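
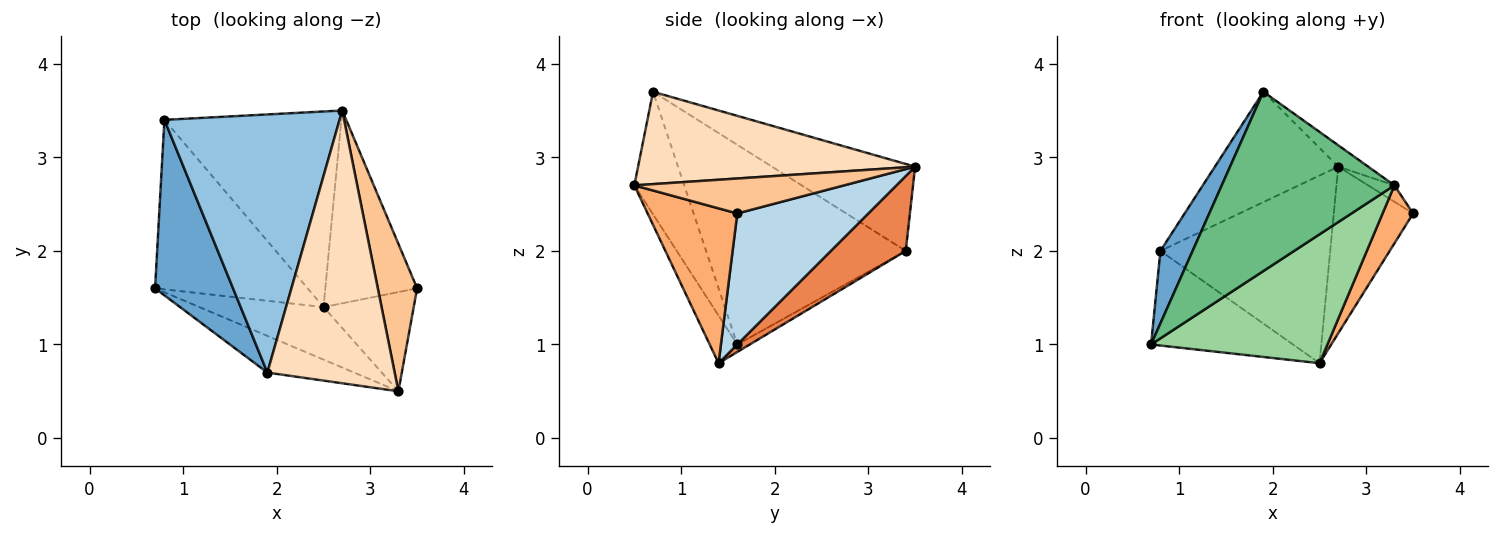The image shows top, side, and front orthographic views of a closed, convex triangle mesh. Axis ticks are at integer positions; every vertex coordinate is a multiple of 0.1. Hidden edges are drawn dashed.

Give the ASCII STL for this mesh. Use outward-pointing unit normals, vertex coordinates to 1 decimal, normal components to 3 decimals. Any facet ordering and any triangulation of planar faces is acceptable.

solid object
 facet normal -0.921 -0.149 0.360
  outer loop
   vertex 0.8 3.4 2.0
   vertex 0.7 1.6 1.0
   vertex 1.9 0.7 3.7
  endloop
 endfacet
 facet normal -0.415 0.358 0.837
  outer loop
   vertex 0.8 3.4 2.0
   vertex 1.9 0.7 3.7
   vertex 2.7 3.5 2.9
  endloop
 endfacet
 facet normal 0.734 0.444 -0.514
  outer loop
   vertex 2.5 1.4 0.8
   vertex 2.7 3.5 2.9
   vertex 3.5 1.6 2.4
  endloop
 endfacet
 facet normal -0.043 0.487 -0.872
  outer loop
   vertex 2.5 1.4 0.8
   vertex 0.7 1.6 1.0
   vertex 0.8 3.4 2.0
  endloop
 endfacet
 facet normal 0.292 0.662 -0.690
  outer loop
   vertex 2.5 1.4 0.8
   vertex 0.8 3.4 2.0
   vertex 2.7 3.5 2.9
  endloop
 endfacet
 facet normal 0.829 -0.282 -0.483
  outer loop
   vertex 3.3 0.5 2.7
   vertex 2.5 1.4 0.8
   vertex 3.5 1.6 2.4
  endloop
 endfacet
 facet normal 0.662 0.083 0.745
  outer loop
   vertex 3.3 0.5 2.7
   vertex 3.5 1.6 2.4
   vertex 2.7 3.5 2.9
  endloop
 endfacet
 facet normal 0.586 0.063 0.808
  outer loop
   vertex 3.3 0.5 2.7
   vertex 2.7 3.5 2.9
   vertex 1.9 0.7 3.7
  endloop
 endfacet
 facet normal -0.273 -0.943 -0.193
  outer loop
   vertex 3.3 0.5 2.7
   vertex 1.9 0.7 3.7
   vertex 0.7 1.6 1.0
  endloop
 endfacet
 facet normal -0.143 -0.916 -0.374
  outer loop
   vertex 3.3 0.5 2.7
   vertex 0.7 1.6 1.0
   vertex 2.5 1.4 0.8
  endloop
 endfacet
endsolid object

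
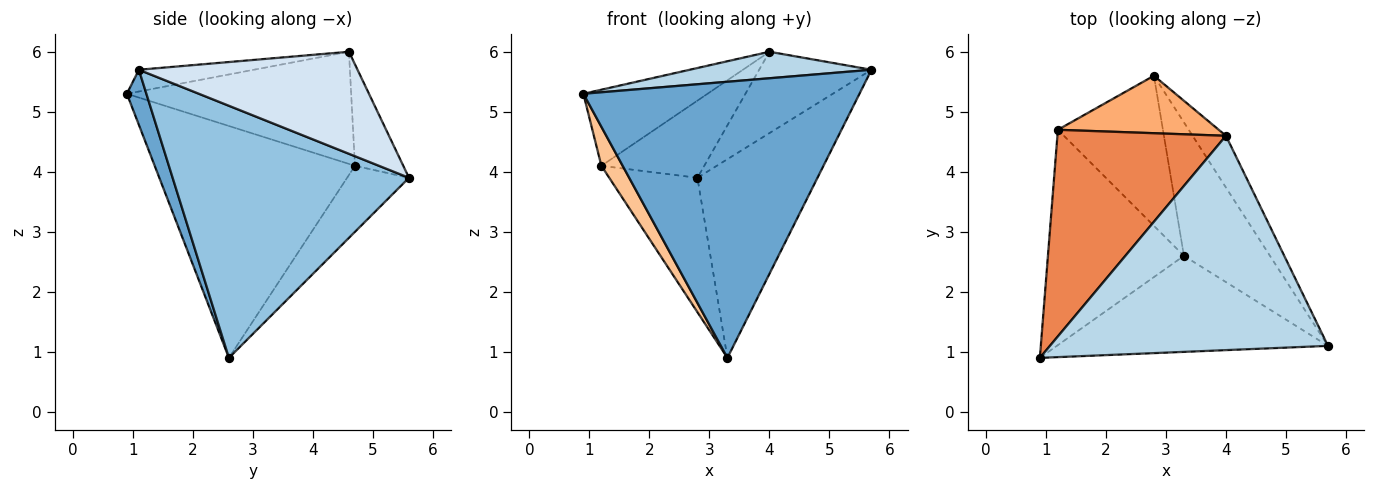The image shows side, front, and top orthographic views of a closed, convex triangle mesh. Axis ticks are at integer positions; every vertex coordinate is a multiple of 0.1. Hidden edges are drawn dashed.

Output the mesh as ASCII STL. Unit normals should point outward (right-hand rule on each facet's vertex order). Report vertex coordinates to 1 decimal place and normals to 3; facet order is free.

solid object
 facet normal 0.067 -0.942 -0.328
  outer loop
   vertex 3.3 2.6 0.9
   vertex 5.7 1.1 5.7
   vertex 0.9 0.9 5.3
  endloop
 endfacet
 facet normal 0.853 0.433 -0.291
  outer loop
   vertex 3.3 2.6 0.9
   vertex 2.8 5.6 3.9
   vertex 5.7 1.1 5.7
  endloop
 endfacet
 facet normal -0.077 -0.122 0.989
  outer loop
   vertex 4.0 4.6 6.0
   vertex 0.9 0.9 5.3
   vertex 5.7 1.1 5.7
  endloop
 endfacet
 facet normal 0.854 0.439 -0.279
  outer loop
   vertex 4.0 4.6 6.0
   vertex 5.7 1.1 5.7
   vertex 2.8 5.6 3.9
  endloop
 endfacet
 facet normal -0.530 0.293 0.796
  outer loop
   vertex 1.2 4.7 4.1
   vertex 0.9 0.9 5.3
   vertex 4.0 4.6 6.0
  endloop
 endfacet
 facet normal -0.352 0.751 0.559
  outer loop
   vertex 1.2 4.7 4.1
   vertex 4.0 4.6 6.0
   vertex 2.8 5.6 3.9
  endloop
 endfacet
 facet normal -0.859 -0.091 -0.504
  outer loop
   vertex 1.2 4.7 4.1
   vertex 3.3 2.6 0.9
   vertex 0.9 0.9 5.3
  endloop
 endfacet
 facet normal -0.424 0.604 -0.675
  outer loop
   vertex 1.2 4.7 4.1
   vertex 2.8 5.6 3.9
   vertex 3.3 2.6 0.9
  endloop
 endfacet
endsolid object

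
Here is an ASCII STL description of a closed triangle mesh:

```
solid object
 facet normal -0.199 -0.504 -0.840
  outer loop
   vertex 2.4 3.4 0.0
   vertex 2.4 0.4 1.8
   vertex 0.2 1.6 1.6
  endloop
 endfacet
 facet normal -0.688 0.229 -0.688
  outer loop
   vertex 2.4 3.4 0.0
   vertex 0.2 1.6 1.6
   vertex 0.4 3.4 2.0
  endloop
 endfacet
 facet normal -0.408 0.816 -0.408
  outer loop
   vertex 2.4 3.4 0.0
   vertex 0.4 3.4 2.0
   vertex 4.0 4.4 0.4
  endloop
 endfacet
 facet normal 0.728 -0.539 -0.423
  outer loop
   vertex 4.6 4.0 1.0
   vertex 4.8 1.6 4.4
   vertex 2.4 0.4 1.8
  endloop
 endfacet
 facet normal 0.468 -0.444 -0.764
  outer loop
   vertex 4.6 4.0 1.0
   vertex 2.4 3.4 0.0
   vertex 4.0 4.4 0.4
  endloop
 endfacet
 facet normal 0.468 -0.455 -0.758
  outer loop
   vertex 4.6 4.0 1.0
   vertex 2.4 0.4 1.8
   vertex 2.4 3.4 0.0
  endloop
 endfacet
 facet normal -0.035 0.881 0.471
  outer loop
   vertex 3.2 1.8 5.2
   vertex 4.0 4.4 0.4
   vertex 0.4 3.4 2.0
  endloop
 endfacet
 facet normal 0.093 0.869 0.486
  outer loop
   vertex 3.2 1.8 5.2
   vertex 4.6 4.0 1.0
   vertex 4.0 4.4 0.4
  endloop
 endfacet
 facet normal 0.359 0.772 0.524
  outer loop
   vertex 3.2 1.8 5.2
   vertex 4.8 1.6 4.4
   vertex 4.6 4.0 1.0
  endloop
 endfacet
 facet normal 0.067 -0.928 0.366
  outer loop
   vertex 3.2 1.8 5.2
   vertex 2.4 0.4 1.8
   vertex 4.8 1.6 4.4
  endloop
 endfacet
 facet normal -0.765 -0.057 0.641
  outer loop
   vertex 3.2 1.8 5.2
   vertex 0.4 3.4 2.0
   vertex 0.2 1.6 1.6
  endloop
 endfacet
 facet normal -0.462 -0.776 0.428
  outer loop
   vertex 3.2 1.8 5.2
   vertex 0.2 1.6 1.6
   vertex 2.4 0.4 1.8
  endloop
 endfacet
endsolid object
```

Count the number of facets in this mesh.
12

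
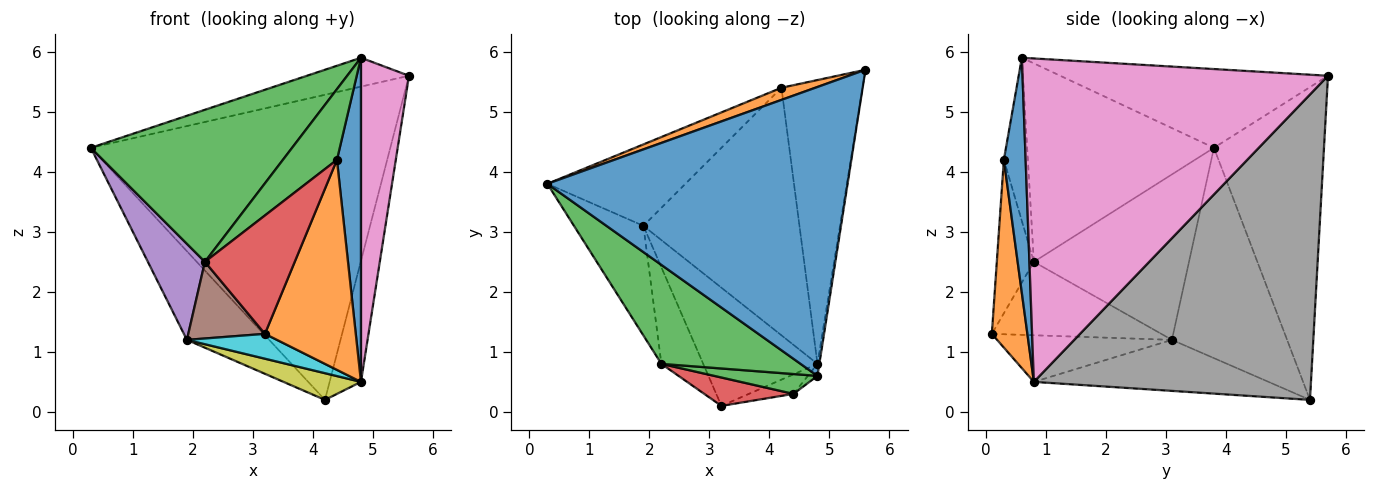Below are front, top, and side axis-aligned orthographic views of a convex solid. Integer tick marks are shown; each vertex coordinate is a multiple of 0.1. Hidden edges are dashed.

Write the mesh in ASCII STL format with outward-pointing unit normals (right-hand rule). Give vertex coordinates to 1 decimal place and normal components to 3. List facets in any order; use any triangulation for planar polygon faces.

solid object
 facet normal -0.252 0.096 0.963
  outer loop
   vertex 4.8 0.6 5.9
   vertex 5.6 5.7 5.6
   vertex 0.3 3.8 4.4
  endloop
 endfacet
 facet normal -0.345 0.938 0.037
  outer loop
   vertex 4.2 5.4 0.2
   vertex 0.3 3.8 4.4
   vertex 5.6 5.7 5.6
  endloop
 endfacet
 facet normal -0.614 -0.662 0.431
  outer loop
   vertex 2.2 0.8 2.5
   vertex 4.8 0.6 5.9
   vertex 0.3 3.8 4.4
  endloop
 endfacet
 facet normal -0.718 0.513 -0.471
  outer loop
   vertex 1.9 3.1 1.2
   vertex 0.3 3.8 4.4
   vertex 4.2 5.4 0.2
  endloop
 endfacet
 facet normal -0.873 -0.321 -0.366
  outer loop
   vertex 1.9 3.1 1.2
   vertex 2.2 0.8 2.5
   vertex 0.3 3.8 4.4
  endloop
 endfacet
 facet normal -0.809 -0.366 -0.461
  outer loop
   vertex 1.9 3.1 1.2
   vertex 3.2 0.1 1.3
   vertex 2.2 0.8 2.5
  endloop
 endfacet
 facet normal 0.988 -0.155 -0.006
  outer loop
   vertex 4.8 0.8 0.5
   vertex 5.6 5.7 5.6
   vertex 4.8 0.6 5.9
  endloop
 endfacet
 facet normal 0.961 0.109 -0.255
  outer loop
   vertex 4.8 0.8 0.5
   vertex 4.2 5.4 0.2
   vertex 5.6 5.7 5.6
  endloop
 endfacet
 facet normal -0.309 -0.102 -0.946
  outer loop
   vertex 4.8 0.8 0.5
   vertex 1.9 3.1 1.2
   vertex 4.2 5.4 0.2
  endloop
 endfacet
 facet normal -0.371 -0.191 -0.909
  outer loop
   vertex 4.8 0.8 0.5
   vertex 3.2 0.1 1.3
   vertex 1.9 3.1 1.2
  endloop
 endfacet
 facet normal 0.672 -0.740 -0.027
  outer loop
   vertex 4.4 0.3 4.2
   vertex 4.8 0.8 0.5
   vertex 4.8 0.6 5.9
  endloop
 endfacet
 facet normal 0.363 -0.928 -0.086
  outer loop
   vertex 4.4 0.3 4.2
   vertex 3.2 0.1 1.3
   vertex 4.8 0.8 0.5
  endloop
 endfacet
 facet normal -0.393 -0.885 0.249
  outer loop
   vertex 4.4 0.3 4.2
   vertex 4.8 0.6 5.9
   vertex 2.2 0.8 2.5
  endloop
 endfacet
 facet normal -0.372 -0.903 0.216
  outer loop
   vertex 4.4 0.3 4.2
   vertex 2.2 0.8 2.5
   vertex 3.2 0.1 1.3
  endloop
 endfacet
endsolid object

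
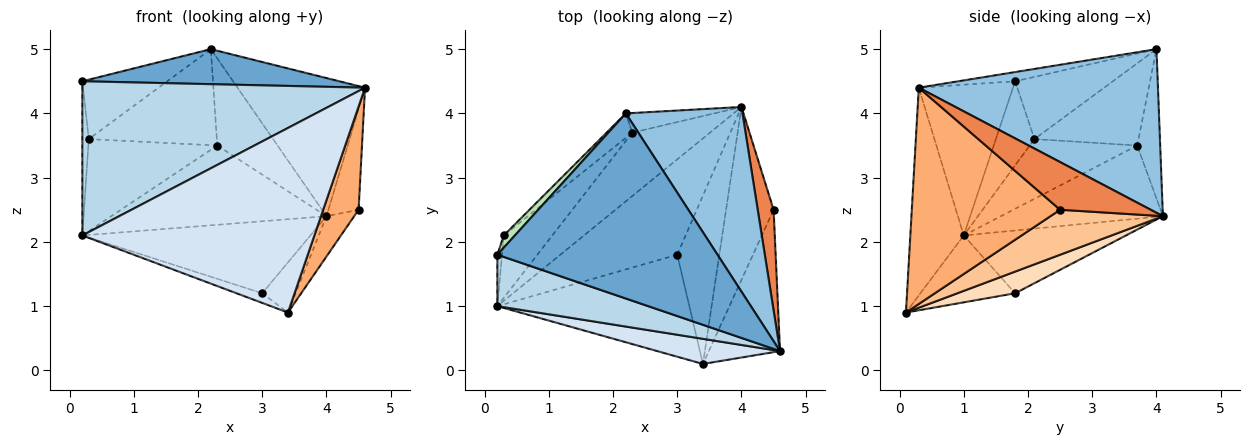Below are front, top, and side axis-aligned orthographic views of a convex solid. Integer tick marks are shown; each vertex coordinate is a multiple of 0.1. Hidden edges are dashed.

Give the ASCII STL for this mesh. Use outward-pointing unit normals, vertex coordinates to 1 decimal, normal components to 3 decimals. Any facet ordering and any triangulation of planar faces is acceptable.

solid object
 facet normal -0.041 -0.186 0.982
  outer loop
   vertex 2.2 4.0 5.0
   vertex 0.2 1.8 4.5
   vertex 4.6 0.3 4.4
  endloop
 endfacet
 facet normal 0.747 0.398 0.532
  outer loop
   vertex 2.2 4.0 5.0
   vertex 4.6 0.3 4.4
   vertex 4.0 4.1 2.4
  endloop
 endfacet
 facet normal -0.302 -0.905 0.302
  outer loop
   vertex 0.2 1.0 2.1
   vertex 4.6 0.3 4.4
   vertex 0.2 1.8 4.5
  endloop
 endfacet
 facet normal -0.222 -0.966 0.131
  outer loop
   vertex 0.2 1.0 2.1
   vertex 3.4 0.1 0.9
   vertex 4.6 0.3 4.4
  endloop
 endfacet
 facet normal 0.905 0.302 0.302
  outer loop
   vertex 4.5 2.5 2.5
   vertex 4.0 4.1 2.4
   vertex 4.6 0.3 4.4
  endloop
 endfacet
 facet normal 0.926 -0.221 -0.305
  outer loop
   vertex 4.5 2.5 2.5
   vertex 4.6 0.3 4.4
   vertex 3.4 0.1 0.9
  endloop
 endfacet
 facet normal 0.678 0.167 -0.716
  outer loop
   vertex 4.5 2.5 2.5
   vertex 3.4 0.1 0.9
   vertex 4.0 4.1 2.4
  endloop
 endfacet
 facet normal 0.443 0.256 -0.859
  outer loop
   vertex 3.0 1.8 1.2
   vertex 4.0 4.1 2.4
   vertex 3.4 0.1 0.9
  endloop
 endfacet
 facet normal -0.394 0.554 -0.733
  outer loop
   vertex 3.0 1.8 1.2
   vertex 0.2 1.0 2.1
   vertex 4.0 4.1 2.4
  endloop
 endfacet
 facet normal -0.328 0.089 -0.941
  outer loop
   vertex 3.0 1.8 1.2
   vertex 3.4 0.1 0.9
   vertex 0.2 1.0 2.1
  endloop
 endfacet
 facet normal -0.748 0.650 0.133
  outer loop
   vertex 0.3 2.1 3.6
   vertex 0.2 1.8 4.5
   vertex 2.2 4.0 5.0
  endloop
 endfacet
 facet normal -0.985 0.164 -0.055
  outer loop
   vertex 0.3 2.1 3.6
   vertex 0.2 1.0 2.1
   vertex 0.2 1.8 4.5
  endloop
 endfacet
 facet normal -0.507 0.673 -0.538
  outer loop
   vertex 2.3 3.7 3.5
   vertex 4.0 4.1 2.4
   vertex 0.2 1.0 2.1
  endloop
 endfacet
 facet normal -0.568 0.681 -0.462
  outer loop
   vertex 2.3 3.7 3.5
   vertex 0.2 1.0 2.1
   vertex 0.3 2.1 3.6
  endloop
 endfacet
 facet normal -0.349 0.914 -0.206
  outer loop
   vertex 2.3 3.7 3.5
   vertex 2.2 4.0 5.0
   vertex 4.0 4.1 2.4
  endloop
 endfacet
 facet normal -0.619 0.761 -0.194
  outer loop
   vertex 2.3 3.7 3.5
   vertex 0.3 2.1 3.6
   vertex 2.2 4.0 5.0
  endloop
 endfacet
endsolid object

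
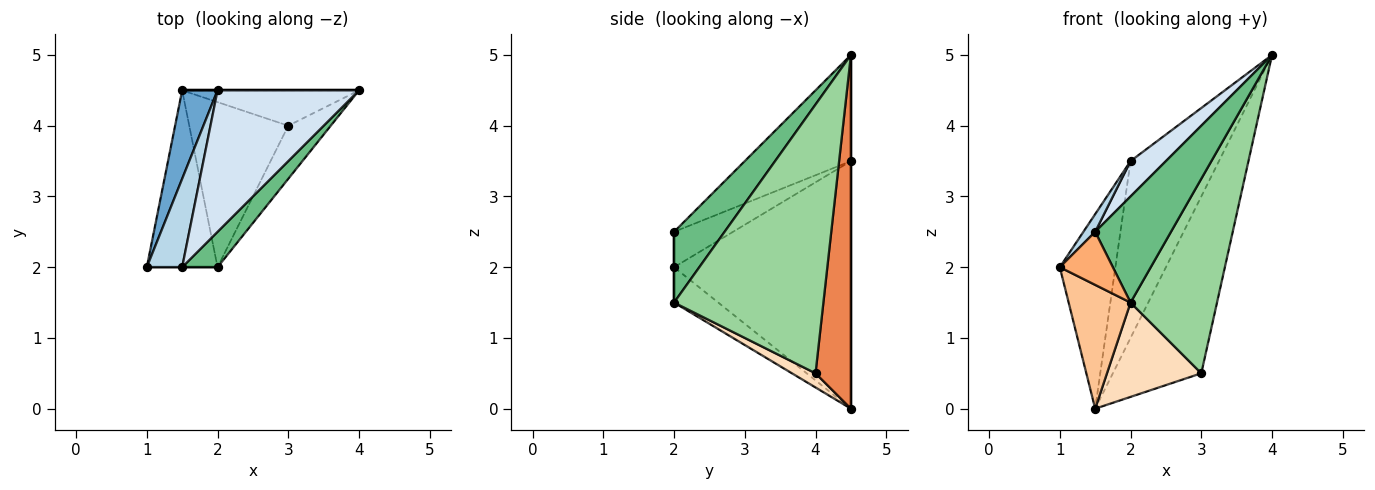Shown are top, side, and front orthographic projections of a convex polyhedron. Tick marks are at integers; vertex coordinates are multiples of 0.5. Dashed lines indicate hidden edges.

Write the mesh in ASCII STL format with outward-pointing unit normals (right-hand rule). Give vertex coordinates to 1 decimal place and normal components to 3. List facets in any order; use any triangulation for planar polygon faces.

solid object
 facet normal -0.945 0.297 0.135
  outer loop
   vertex 2.0 4.5 3.5
   vertex 1.5 4.5 0.0
   vertex 1.0 2.0 2.0
  endloop
 endfacet
 facet normal 0.000 1.000 0.000
  outer loop
   vertex 2.0 4.5 3.5
   vertex 4.0 4.5 5.0
   vertex 1.5 4.5 0.0
  endloop
 endfacet
 facet normal -0.700 -0.140 0.700
  outer loop
   vertex 2.0 4.5 3.5
   vertex 1.0 2.0 2.0
   vertex 1.5 2.0 2.5
  endloop
 endfacet
 facet normal -0.588 -0.196 0.784
  outer loop
   vertex 2.0 4.5 3.5
   vertex 1.5 2.0 2.5
   vertex 4.0 4.5 5.0
  endloop
 endfacet
 facet normal 0.365 0.913 -0.183
  outer loop
   vertex 3.0 4.0 0.5
   vertex 1.5 4.5 0.0
   vertex 4.0 4.5 5.0
  endloop
 endfacet
 facet normal 0.000 -1.000 0.000
  outer loop
   vertex 2.0 2.0 1.5
   vertex 1.5 2.0 2.5
   vertex 1.0 2.0 2.0
  endloop
 endfacet
 facet normal -0.379 -0.531 -0.758
  outer loop
   vertex 2.0 2.0 1.5
   vertex 1.0 2.0 2.0
   vertex 1.5 4.5 0.0
  endloop
 endfacet
 facet normal 0.123 -0.492 -0.862
  outer loop
   vertex 2.0 2.0 1.5
   vertex 1.5 4.5 0.0
   vertex 3.0 4.0 0.5
  endloop
 endfacet
 facet normal 0.535 -0.802 0.267
  outer loop
   vertex 2.0 2.0 1.5
   vertex 4.0 4.5 5.0
   vertex 1.5 2.0 2.5
  endloop
 endfacet
 facet normal 0.857 -0.496 -0.135
  outer loop
   vertex 2.0 2.0 1.5
   vertex 3.0 4.0 0.5
   vertex 4.0 4.5 5.0
  endloop
 endfacet
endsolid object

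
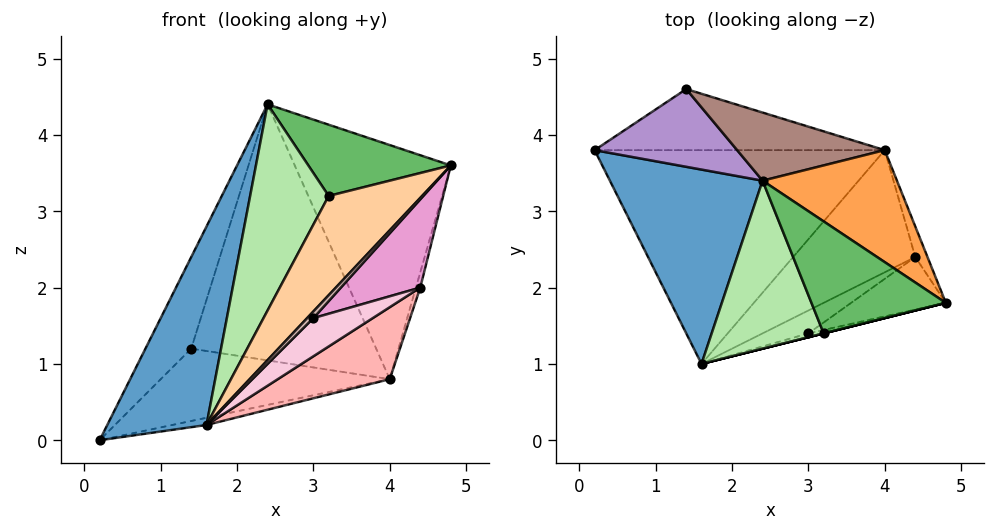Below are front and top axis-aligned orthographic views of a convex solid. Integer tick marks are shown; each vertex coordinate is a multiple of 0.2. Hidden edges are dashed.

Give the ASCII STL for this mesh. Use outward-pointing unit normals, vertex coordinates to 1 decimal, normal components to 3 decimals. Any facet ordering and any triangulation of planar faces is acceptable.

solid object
 facet normal -0.837 -0.391 0.383
  outer loop
   vertex 2.4 3.4 4.4
   vertex 0.2 3.8 0.0
   vertex 1.6 1.0 0.2
  endloop
 endfacet
 facet normal 0.206 0.033 -0.978
  outer loop
   vertex 4.0 3.8 0.8
   vertex 1.6 1.0 0.2
   vertex 0.2 3.8 0.0
  endloop
 endfacet
 facet normal 0.598 0.723 0.346
  outer loop
   vertex 4.0 3.8 0.8
   vertex 2.4 3.4 4.4
   vertex 4.8 1.8 3.6
  endloop
 endfacet
 facet normal 0.243 -0.970 0.000
  outer loop
   vertex 3.2 1.4 3.2
   vertex 1.6 1.0 0.2
   vertex 4.8 1.8 3.6
  endloop
 endfacet
 facet normal -0.076 -0.535 0.841
  outer loop
   vertex 3.2 1.4 3.2
   vertex 4.8 1.8 3.6
   vertex 2.4 3.4 4.4
  endloop
 endfacet
 facet normal -0.704 -0.551 0.449
  outer loop
   vertex 3.2 1.4 3.2
   vertex 2.4 3.4 4.4
   vertex 1.6 1.0 0.2
  endloop
 endfacet
 facet normal 0.973 0.102 -0.205
  outer loop
   vertex 4.4 2.4 2.0
   vertex 4.0 3.8 0.8
   vertex 4.8 1.8 3.6
  endloop
 endfacet
 facet normal 0.628 -0.395 -0.670
  outer loop
   vertex 4.4 2.4 2.0
   vertex 1.6 1.0 0.2
   vertex 4.0 3.8 0.8
  endloop
 endfacet
 facet normal -0.756 0.499 0.423
  outer loop
   vertex 1.4 4.6 1.2
   vertex 0.2 3.8 0.0
   vertex 2.4 3.4 4.4
  endloop
 endfacet
 facet normal 0.135 0.757 -0.639
  outer loop
   vertex 1.4 4.6 1.2
   vertex 4.0 3.8 0.8
   vertex 0.2 3.8 0.0
  endloop
 endfacet
 facet normal 0.319 0.916 0.244
  outer loop
   vertex 1.4 4.6 1.2
   vertex 2.4 3.4 4.4
   vertex 4.0 3.8 0.8
  endloop
 endfacet
 facet normal 0.597 -0.697 -0.398
  outer loop
   vertex 3.0 1.4 1.6
   vertex 4.8 1.8 3.6
   vertex 1.6 1.0 0.2
  endloop
 endfacet
 facet normal 0.605 -0.684 -0.408
  outer loop
   vertex 3.0 1.4 1.6
   vertex 4.4 2.4 2.0
   vertex 4.8 1.8 3.6
  endloop
 endfacet
 facet normal 0.605 -0.683 -0.410
  outer loop
   vertex 3.0 1.4 1.6
   vertex 1.6 1.0 0.2
   vertex 4.4 2.4 2.0
  endloop
 endfacet
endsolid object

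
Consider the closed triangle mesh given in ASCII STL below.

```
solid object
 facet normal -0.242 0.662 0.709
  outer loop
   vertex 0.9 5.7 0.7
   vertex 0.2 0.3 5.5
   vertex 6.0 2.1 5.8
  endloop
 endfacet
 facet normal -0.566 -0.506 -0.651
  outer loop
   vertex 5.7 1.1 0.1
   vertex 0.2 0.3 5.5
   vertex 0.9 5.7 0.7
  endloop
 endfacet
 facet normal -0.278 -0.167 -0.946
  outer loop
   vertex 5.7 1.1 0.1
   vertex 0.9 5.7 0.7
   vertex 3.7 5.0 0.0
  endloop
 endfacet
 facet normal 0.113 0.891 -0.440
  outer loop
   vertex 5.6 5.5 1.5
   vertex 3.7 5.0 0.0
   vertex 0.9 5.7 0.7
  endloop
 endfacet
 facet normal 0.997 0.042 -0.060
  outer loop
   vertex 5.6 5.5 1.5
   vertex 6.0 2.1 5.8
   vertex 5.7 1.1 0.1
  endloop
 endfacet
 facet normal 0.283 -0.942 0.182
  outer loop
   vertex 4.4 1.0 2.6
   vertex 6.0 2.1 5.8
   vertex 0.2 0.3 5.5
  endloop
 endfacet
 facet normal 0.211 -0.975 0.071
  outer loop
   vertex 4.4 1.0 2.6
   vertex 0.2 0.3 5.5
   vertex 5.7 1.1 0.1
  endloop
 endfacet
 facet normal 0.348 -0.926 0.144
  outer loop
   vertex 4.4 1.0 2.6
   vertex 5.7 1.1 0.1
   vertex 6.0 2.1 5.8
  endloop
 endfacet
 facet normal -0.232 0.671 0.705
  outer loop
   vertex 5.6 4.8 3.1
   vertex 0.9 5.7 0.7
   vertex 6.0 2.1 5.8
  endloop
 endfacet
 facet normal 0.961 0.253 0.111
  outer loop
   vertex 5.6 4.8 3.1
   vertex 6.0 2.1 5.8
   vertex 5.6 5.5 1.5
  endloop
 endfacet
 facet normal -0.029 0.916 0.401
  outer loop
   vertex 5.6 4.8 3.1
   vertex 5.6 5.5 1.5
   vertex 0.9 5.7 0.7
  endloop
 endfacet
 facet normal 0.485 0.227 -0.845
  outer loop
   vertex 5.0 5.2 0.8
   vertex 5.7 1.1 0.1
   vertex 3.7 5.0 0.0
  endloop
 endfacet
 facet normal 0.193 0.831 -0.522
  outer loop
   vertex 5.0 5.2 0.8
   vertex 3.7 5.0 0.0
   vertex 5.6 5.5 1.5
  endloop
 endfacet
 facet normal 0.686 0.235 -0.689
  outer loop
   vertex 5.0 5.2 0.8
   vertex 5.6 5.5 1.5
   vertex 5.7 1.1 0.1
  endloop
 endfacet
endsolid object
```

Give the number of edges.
21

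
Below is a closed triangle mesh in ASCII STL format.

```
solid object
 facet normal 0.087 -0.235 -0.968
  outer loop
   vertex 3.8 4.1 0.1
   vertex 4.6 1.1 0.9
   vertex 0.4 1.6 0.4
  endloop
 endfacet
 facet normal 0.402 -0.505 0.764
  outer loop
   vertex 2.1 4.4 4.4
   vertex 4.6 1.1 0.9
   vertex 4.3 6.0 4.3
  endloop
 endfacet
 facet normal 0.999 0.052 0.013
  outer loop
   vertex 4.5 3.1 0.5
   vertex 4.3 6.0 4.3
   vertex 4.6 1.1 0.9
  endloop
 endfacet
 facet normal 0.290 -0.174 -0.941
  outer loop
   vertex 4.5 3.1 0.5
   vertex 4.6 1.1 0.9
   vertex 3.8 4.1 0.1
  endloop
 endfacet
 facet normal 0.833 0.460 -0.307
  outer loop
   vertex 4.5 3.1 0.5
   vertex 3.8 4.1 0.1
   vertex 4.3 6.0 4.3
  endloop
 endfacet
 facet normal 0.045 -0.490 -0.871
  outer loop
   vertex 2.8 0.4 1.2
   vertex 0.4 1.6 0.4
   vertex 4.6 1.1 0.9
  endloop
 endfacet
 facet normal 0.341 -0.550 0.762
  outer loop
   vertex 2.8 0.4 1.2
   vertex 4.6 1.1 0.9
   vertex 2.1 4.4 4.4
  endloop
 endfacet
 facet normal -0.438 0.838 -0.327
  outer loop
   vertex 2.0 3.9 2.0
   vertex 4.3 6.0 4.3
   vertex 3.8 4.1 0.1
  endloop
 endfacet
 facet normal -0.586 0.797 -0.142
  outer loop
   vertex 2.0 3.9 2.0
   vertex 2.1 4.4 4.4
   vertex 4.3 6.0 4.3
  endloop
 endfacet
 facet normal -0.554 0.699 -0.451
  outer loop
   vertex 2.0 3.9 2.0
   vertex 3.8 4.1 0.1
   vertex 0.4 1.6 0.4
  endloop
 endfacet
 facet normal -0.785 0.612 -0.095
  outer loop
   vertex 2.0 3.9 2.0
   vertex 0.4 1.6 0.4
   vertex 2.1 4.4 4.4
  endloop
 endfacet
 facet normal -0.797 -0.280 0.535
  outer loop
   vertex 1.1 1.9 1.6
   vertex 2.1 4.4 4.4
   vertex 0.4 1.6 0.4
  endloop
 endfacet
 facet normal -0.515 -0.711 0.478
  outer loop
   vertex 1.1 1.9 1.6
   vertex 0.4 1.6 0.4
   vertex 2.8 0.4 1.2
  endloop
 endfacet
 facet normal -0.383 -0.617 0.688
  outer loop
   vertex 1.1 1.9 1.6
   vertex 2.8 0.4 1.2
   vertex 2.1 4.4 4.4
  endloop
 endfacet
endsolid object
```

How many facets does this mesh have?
14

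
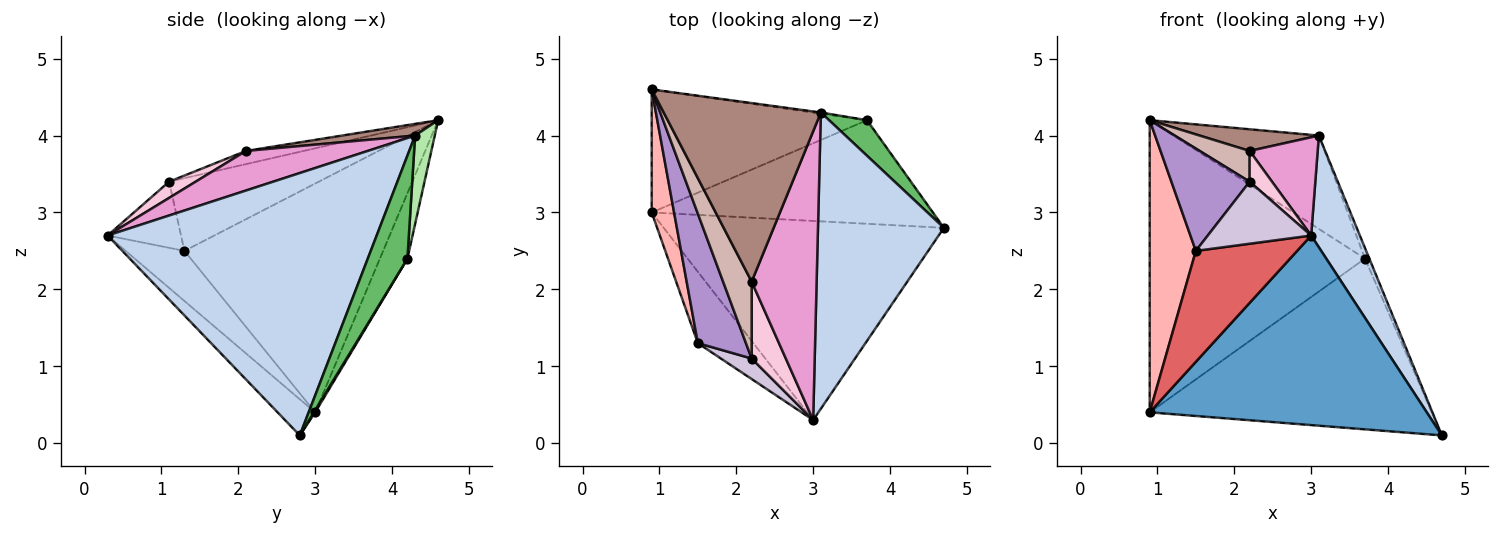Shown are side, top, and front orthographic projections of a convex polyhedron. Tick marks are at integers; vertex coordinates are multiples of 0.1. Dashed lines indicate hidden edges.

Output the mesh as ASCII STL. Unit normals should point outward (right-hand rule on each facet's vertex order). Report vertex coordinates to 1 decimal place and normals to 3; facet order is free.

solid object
 facet normal -0.093 -0.687 -0.721
  outer loop
   vertex 3.0 0.3 2.7
   vertex 0.9 3.0 0.4
   vertex 4.7 2.8 0.1
  endloop
 endfacet
 facet normal 0.890 -0.161 0.427
  outer loop
   vertex 3.1 4.3 4.0
   vertex 3.0 0.3 2.7
   vertex 4.7 2.8 0.1
  endloop
 endfacet
 facet normal 0.004 0.855 -0.519
  outer loop
   vertex 3.7 4.2 2.4
   vertex 4.7 2.8 0.1
   vertex 0.9 3.0 0.4
  endloop
 endfacet
 facet normal -0.117 0.915 -0.385
  outer loop
   vertex 3.7 4.2 2.4
   vertex 0.9 3.0 0.4
   vertex 0.9 4.6 4.2
  endloop
 endfacet
 facet normal 0.934 0.102 0.344
  outer loop
   vertex 3.7 4.2 2.4
   vertex 3.1 4.3 4.0
   vertex 4.7 2.8 0.1
  endloop
 endfacet
 facet normal 0.134 0.991 -0.012
  outer loop
   vertex 3.7 4.2 2.4
   vertex 0.9 4.6 4.2
   vertex 3.1 4.3 4.0
  endloop
 endfacet
 facet normal -0.439 -0.756 -0.486
  outer loop
   vertex 1.5 1.3 2.5
   vertex 0.9 3.0 0.4
   vertex 3.0 0.3 2.7
  endloop
 endfacet
 facet normal -0.970 -0.225 0.095
  outer loop
   vertex 1.5 1.3 2.5
   vertex 0.9 4.6 4.2
   vertex 0.9 3.0 0.4
  endloop
 endfacet
 facet normal -0.765 -0.400 0.506
  outer loop
   vertex 2.2 1.1 3.4
   vertex 0.9 4.6 4.2
   vertex 1.5 1.3 2.5
  endloop
 endfacet
 facet normal -0.559 -0.787 0.260
  outer loop
   vertex 2.2 1.1 3.4
   vertex 1.5 1.3 2.5
   vertex 3.0 0.3 2.7
  endloop
 endfacet
 facet normal 0.074 -0.120 0.990
  outer loop
   vertex 2.2 2.1 3.8
   vertex 3.1 4.3 4.0
   vertex 0.9 4.6 4.2
  endloop
 endfacet
 facet normal -0.394 -0.341 0.853
  outer loop
   vertex 2.2 2.1 3.8
   vertex 0.9 4.6 4.2
   vertex 2.2 1.1 3.4
  endloop
 endfacet
 facet normal 0.500 -0.279 0.820
  outer loop
   vertex 2.2 2.1 3.8
   vertex 3.0 0.3 2.7
   vertex 3.1 4.3 4.0
  endloop
 endfacet
 facet normal 0.404 -0.340 0.850
  outer loop
   vertex 2.2 2.1 3.8
   vertex 2.2 1.1 3.4
   vertex 3.0 0.3 2.7
  endloop
 endfacet
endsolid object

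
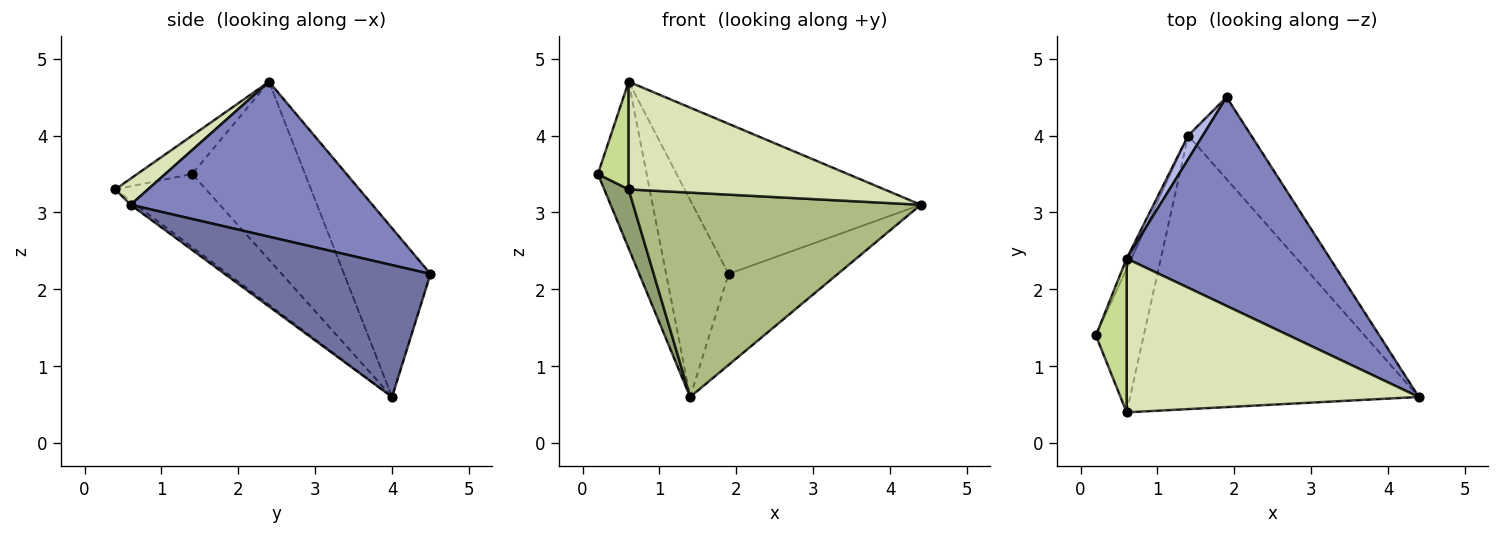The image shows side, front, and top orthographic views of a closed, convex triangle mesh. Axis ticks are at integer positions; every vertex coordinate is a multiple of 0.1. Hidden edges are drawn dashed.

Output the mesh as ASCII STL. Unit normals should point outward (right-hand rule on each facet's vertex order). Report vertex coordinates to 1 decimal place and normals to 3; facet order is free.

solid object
 facet normal 0.814 0.432 -0.389
  outer loop
   vertex 1.4 4.0 0.6
   vertex 1.9 4.5 2.2
   vertex 4.4 0.6 3.1
  endloop
 endfacet
 facet normal 0.526 0.497 0.691
  outer loop
   vertex 0.6 2.4 4.7
   vertex 4.4 0.6 3.1
   vertex 1.9 4.5 2.2
  endloop
 endfacet
 facet normal -0.918 0.396 -0.024
  outer loop
   vertex 0.6 2.4 4.7
   vertex 1.4 4.0 0.6
   vertex 0.2 1.4 3.5
  endloop
 endfacet
 facet normal -0.809 0.584 0.070
  outer loop
   vertex 0.6 2.4 4.7
   vertex 1.9 4.5 2.2
   vertex 1.4 4.0 0.6
  endloop
 endfacet
 facet normal -0.816 -0.220 -0.535
  outer loop
   vertex 0.6 0.4 3.3
   vertex 0.2 1.4 3.5
   vertex 1.4 4.0 0.6
  endloop
 endfacet
 facet normal -0.011 -0.598 -0.801
  outer loop
   vertex 0.6 0.4 3.3
   vertex 1.4 4.0 0.6
   vertex 4.4 0.6 3.1
  endloop
 endfacet
 facet normal -0.715 -0.401 0.572
  outer loop
   vertex 0.6 0.4 3.3
   vertex 0.6 2.4 4.7
   vertex 0.2 1.4 3.5
  endloop
 endfacet
 facet normal 0.073 -0.572 0.817
  outer loop
   vertex 0.6 0.4 3.3
   vertex 4.4 0.6 3.1
   vertex 0.6 2.4 4.7
  endloop
 endfacet
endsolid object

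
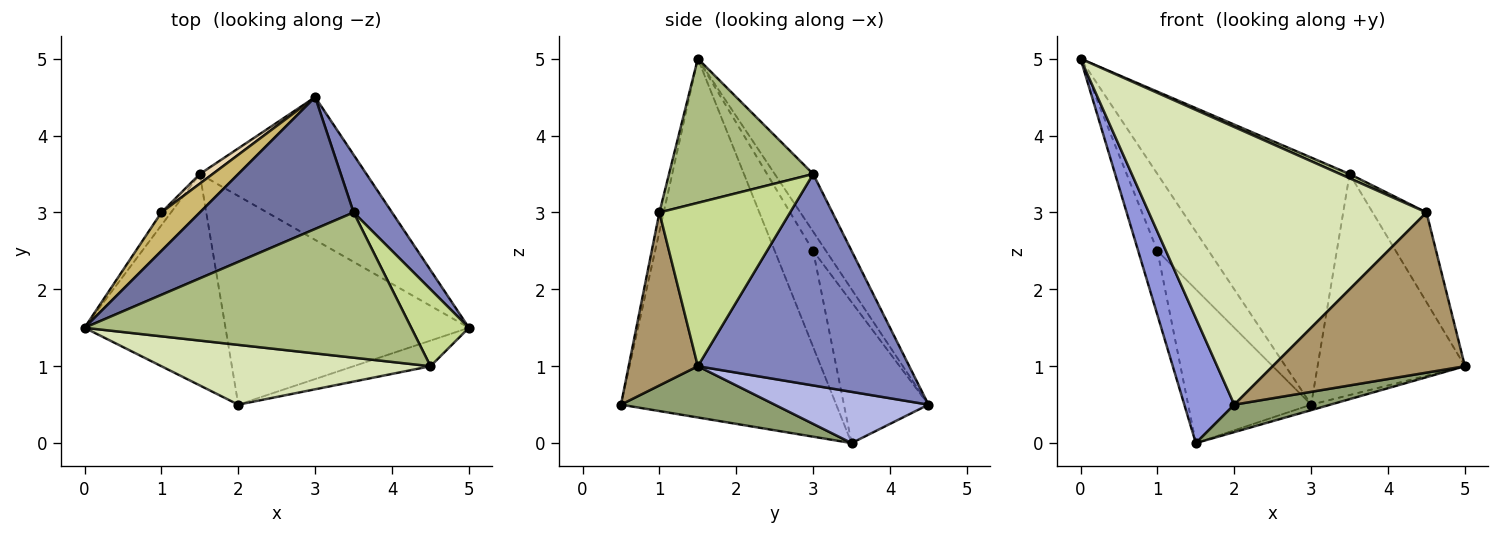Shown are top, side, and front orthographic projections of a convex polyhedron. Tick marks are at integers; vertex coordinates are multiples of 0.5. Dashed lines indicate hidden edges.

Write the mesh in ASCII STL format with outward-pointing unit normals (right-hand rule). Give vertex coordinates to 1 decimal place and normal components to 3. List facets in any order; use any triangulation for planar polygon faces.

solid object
 facet normal -0.174 0.869 0.463
  outer loop
   vertex 3.5 3.0 3.5
   vertex 3.0 4.5 0.5
   vertex 0.0 1.5 5.0
  endloop
 endfacet
 facet normal 0.811 0.566 0.148
  outer loop
   vertex 3.5 3.0 3.5
   vertex 5.0 1.5 1.0
   vertex 3.0 4.5 0.5
  endloop
 endfacet
 facet normal -0.910 -0.211 -0.357
  outer loop
   vertex 1.5 3.5 0.0
   vertex 2.0 0.5 0.5
   vertex 0.0 1.5 5.0
  endloop
 endfacet
 facet normal 0.294 0.037 -0.955
  outer loop
   vertex 1.5 3.5 0.0
   vertex 3.0 4.5 0.5
   vertex 5.0 1.5 1.0
  endloop
 endfacet
 facet normal 0.204 -0.128 -0.971
  outer loop
   vertex 1.5 3.5 0.0
   vertex 5.0 1.5 1.0
   vertex 2.0 0.5 0.5
  endloop
 endfacet
 facet normal 0.403 -0.027 0.915
  outer loop
   vertex 4.5 1.0 3.0
   vertex 3.5 3.0 3.5
   vertex 0.0 1.5 5.0
  endloop
 endfacet
 facet normal 0.879 0.362 0.310
  outer loop
   vertex 4.5 1.0 3.0
   vertex 5.0 1.5 1.0
   vertex 3.5 3.0 3.5
  endloop
 endfacet
 facet normal -0.015 -0.977 0.211
  outer loop
   vertex 4.5 1.0 3.0
   vertex 0.0 1.5 5.0
   vertex 2.0 0.5 0.5
  endloop
 endfacet
 facet normal 0.335 -0.930 -0.149
  outer loop
   vertex 4.5 1.0 3.0
   vertex 2.0 0.5 0.5
   vertex 5.0 1.5 1.0
  endloop
 endfacet
 facet normal -0.218 0.873 0.436
  outer loop
   vertex 1.0 3.0 2.5
   vertex 0.0 1.5 5.0
   vertex 3.0 4.5 0.5
  endloop
 endfacet
 facet normal -0.891 0.445 -0.089
  outer loop
   vertex 1.0 3.0 2.5
   vertex 1.5 3.5 0.0
   vertex 0.0 1.5 5.0
  endloop
 endfacet
 facet normal -0.566 0.823 0.051
  outer loop
   vertex 1.0 3.0 2.5
   vertex 3.0 4.5 0.5
   vertex 1.5 3.5 0.0
  endloop
 endfacet
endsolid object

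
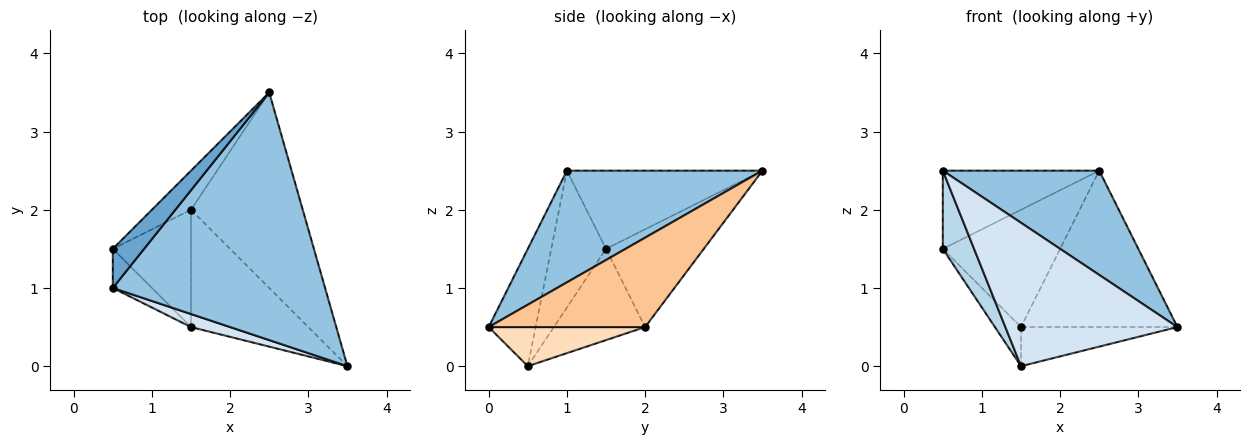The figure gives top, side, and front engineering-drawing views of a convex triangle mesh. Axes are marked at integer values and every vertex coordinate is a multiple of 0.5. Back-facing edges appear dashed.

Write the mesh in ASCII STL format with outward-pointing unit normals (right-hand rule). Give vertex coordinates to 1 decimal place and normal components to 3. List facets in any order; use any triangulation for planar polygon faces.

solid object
 facet normal -0.745 0.596 0.298
  outer loop
   vertex 0.5 1.0 2.5
   vertex 2.5 3.5 2.5
   vertex 0.5 1.5 1.5
  endloop
 endfacet
 facet normal 0.436 -0.349 0.829
  outer loop
   vertex 0.5 1.0 2.5
   vertex 3.5 0.0 0.5
   vertex 2.5 3.5 2.5
  endloop
 endfacet
 facet normal -0.843 -0.482 -0.241
  outer loop
   vertex 0.5 1.0 2.5
   vertex 0.5 1.5 1.5
   vertex 1.5 0.5 0.0
  endloop
 endfacet
 facet normal -0.262 -0.961 0.087
  outer loop
   vertex 0.5 1.0 2.5
   vertex 1.5 0.5 0.0
   vertex 3.5 0.0 0.5
  endloop
 endfacet
 facet normal -0.620 0.744 -0.248
  outer loop
   vertex 1.5 2.0 0.5
   vertex 0.5 1.5 1.5
   vertex 2.5 3.5 2.5
  endloop
 endfacet
 facet normal -0.742 0.212 -0.636
  outer loop
   vertex 1.5 2.0 0.5
   vertex 1.5 0.5 0.0
   vertex 0.5 1.5 1.5
  endloop
 endfacet
 facet normal 0.530 0.530 -0.662
  outer loop
   vertex 1.5 2.0 0.5
   vertex 2.5 3.5 2.5
   vertex 3.5 0.0 0.5
  endloop
 endfacet
 facet normal 0.302 0.302 -0.905
  outer loop
   vertex 1.5 2.0 0.5
   vertex 3.5 0.0 0.5
   vertex 1.5 0.5 0.0
  endloop
 endfacet
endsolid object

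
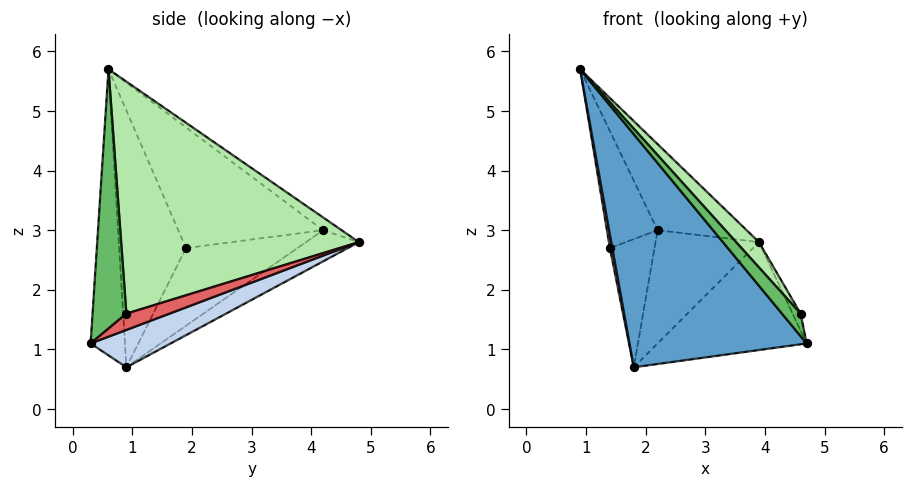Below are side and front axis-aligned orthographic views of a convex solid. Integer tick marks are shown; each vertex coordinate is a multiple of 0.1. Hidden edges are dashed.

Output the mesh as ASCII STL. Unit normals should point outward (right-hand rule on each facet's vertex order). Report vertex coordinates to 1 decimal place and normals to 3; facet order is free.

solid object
 facet normal -0.189 -0.978 -0.093
  outer loop
   vertex 1.8 0.9 0.7
   vertex 4.7 0.3 1.1
   vertex 0.9 0.6 5.7
  endloop
 endfacet
 facet normal 0.203 0.377 -0.904
  outer loop
   vertex 1.8 0.9 0.7
   vertex 3.9 4.8 2.8
   vertex 4.7 0.3 1.1
  endloop
 endfacet
 facet normal -0.130 0.624 0.770
  outer loop
   vertex 2.2 4.2 3.0
   vertex 0.9 0.6 5.7
   vertex 3.9 4.8 2.8
  endloop
 endfacet
 facet normal -0.292 0.570 -0.768
  outer loop
   vertex 2.2 4.2 3.0
   vertex 3.9 4.8 2.8
   vertex 1.8 0.9 0.7
  endloop
 endfacet
 facet normal 0.699 -0.386 0.602
  outer loop
   vertex 4.6 0.9 1.6
   vertex 0.9 0.6 5.7
   vertex 4.7 0.3 1.1
  endloop
 endfacet
 facet normal 0.743 -0.071 0.665
  outer loop
   vertex 4.6 0.9 1.6
   vertex 3.9 4.8 2.8
   vertex 0.9 0.6 5.7
  endloop
 endfacet
 facet normal 0.983 0.184 -0.024
  outer loop
   vertex 4.6 0.9 1.6
   vertex 4.7 0.3 1.1
   vertex 3.9 4.8 2.8
  endloop
 endfacet
 facet normal -0.983 -0.035 -0.179
  outer loop
   vertex 1.4 1.9 2.7
   vertex 1.8 0.9 0.7
   vertex 0.9 0.6 5.7
  endloop
 endfacet
 facet normal -0.944 0.330 -0.014
  outer loop
   vertex 1.4 1.9 2.7
   vertex 0.9 0.6 5.7
   vertex 2.2 4.2 3.0
  endloop
 endfacet
 facet normal -0.870 0.348 -0.348
  outer loop
   vertex 1.4 1.9 2.7
   vertex 2.2 4.2 3.0
   vertex 1.8 0.9 0.7
  endloop
 endfacet
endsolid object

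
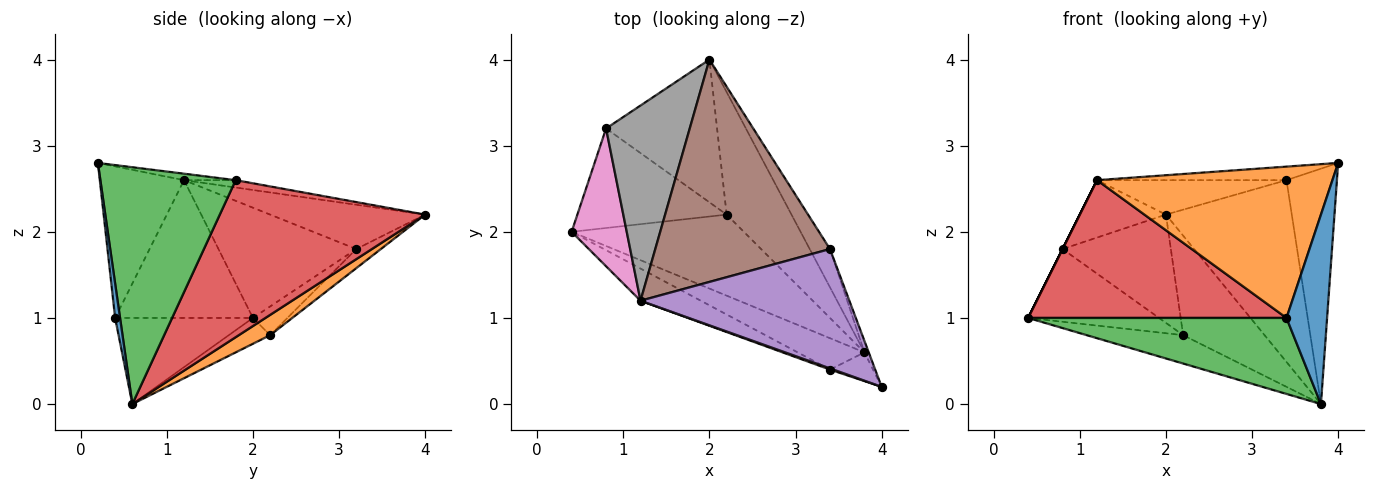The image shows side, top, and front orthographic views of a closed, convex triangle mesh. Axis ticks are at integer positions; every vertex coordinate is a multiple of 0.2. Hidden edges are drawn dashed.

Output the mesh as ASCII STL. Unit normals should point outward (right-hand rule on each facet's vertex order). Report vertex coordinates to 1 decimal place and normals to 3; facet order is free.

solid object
 facet normal -0.140 0.327 -0.935
  outer loop
   vertex 2.2 2.2 0.8
   vertex 3.8 0.6 0.0
   vertex 0.4 2.0 1.0
  endloop
 endfacet
 facet normal 0.236 0.613 -0.754
  outer loop
   vertex 2.2 2.2 0.8
   vertex 2.0 4.0 2.2
   vertex 3.8 0.6 0.0
  endloop
 endfacet
 facet normal 0.937 0.349 -0.017
  outer loop
   vertex 3.4 1.8 2.6
   vertex 4.0 0.2 2.8
   vertex 3.8 0.6 0.0
  endloop
 endfacet
 facet normal 0.847 0.519 -0.109
  outer loop
   vertex 3.4 1.8 2.6
   vertex 3.8 0.6 0.0
   vertex 2.0 4.0 2.2
  endloop
 endfacet
 facet normal -0.031 0.113 0.993
  outer loop
   vertex 3.4 1.8 2.6
   vertex 1.2 1.2 2.6
   vertex 4.0 0.2 2.8
  endloop
 endfacet
 facet normal -0.042 0.153 0.987
  outer loop
   vertex 3.4 1.8 2.6
   vertex 2.0 4.0 2.2
   vertex 1.2 1.2 2.6
  endloop
 endfacet
 facet normal -0.894 0.000 0.447
  outer loop
   vertex 0.8 3.2 1.8
   vertex 0.4 2.0 1.0
   vertex 1.2 1.2 2.6
  endloop
 endfacet
 facet normal -0.453 0.252 0.855
  outer loop
   vertex 0.8 3.2 1.8
   vertex 1.2 1.2 2.6
   vertex 2.0 4.0 2.2
  endloop
 endfacet
 facet normal -0.153 0.583 -0.798
  outer loop
   vertex 0.8 3.2 1.8
   vertex 2.2 2.2 0.8
   vertex 0.4 2.0 1.0
  endloop
 endfacet
 facet normal -0.136 0.599 -0.789
  outer loop
   vertex 0.8 3.2 1.8
   vertex 2.0 4.0 2.2
   vertex 2.2 2.2 0.8
  endloop
 endfacet
 facet normal 0.119 -0.982 -0.149
  outer loop
   vertex 3.4 0.4 1.0
   vertex 3.8 0.6 0.0
   vertex 4.0 0.2 2.8
  endloop
 endfacet
 facet normal -0.337 -0.942 0.008
  outer loop
   vertex 3.4 0.4 1.0
   vertex 4.0 0.2 2.8
   vertex 1.2 1.2 2.6
  endloop
 endfacet
 facet normal -0.442 -0.829 -0.343
  outer loop
   vertex 3.4 0.4 1.0
   vertex 0.4 2.0 1.0
   vertex 3.8 0.6 0.0
  endloop
 endfacet
 facet normal -0.461 -0.864 -0.202
  outer loop
   vertex 3.4 0.4 1.0
   vertex 1.2 1.2 2.6
   vertex 0.4 2.0 1.0
  endloop
 endfacet
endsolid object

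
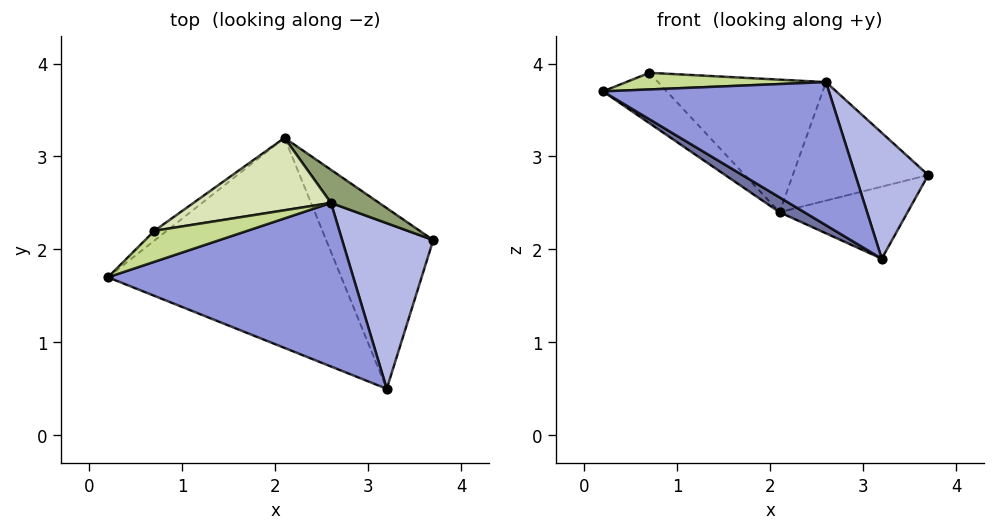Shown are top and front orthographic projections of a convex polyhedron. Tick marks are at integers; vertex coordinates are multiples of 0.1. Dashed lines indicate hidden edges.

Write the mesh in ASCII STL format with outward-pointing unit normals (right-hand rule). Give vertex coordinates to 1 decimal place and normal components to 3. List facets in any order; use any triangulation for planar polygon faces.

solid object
 facet normal -0.531 -0.060 -0.845
  outer loop
   vertex 2.1 3.2 2.4
   vertex 3.2 0.5 1.9
   vertex 0.2 1.7 3.7
  endloop
 endfacet
 facet normal 0.438 0.333 -0.835
  outer loop
   vertex 2.1 3.2 2.4
   vertex 3.7 2.1 2.8
   vertex 3.2 0.5 1.9
  endloop
 endfacet
 facet normal 0.185 -0.647 0.740
  outer loop
   vertex 2.6 2.5 3.8
   vertex 0.2 1.7 3.7
   vertex 3.2 0.5 1.9
  endloop
 endfacet
 facet normal 0.450 -0.541 0.711
  outer loop
   vertex 2.6 2.5 3.8
   vertex 3.2 0.5 1.9
   vertex 3.7 2.1 2.8
  endloop
 endfacet
 facet normal 0.511 0.828 0.231
  outer loop
   vertex 2.6 2.5 3.8
   vertex 3.7 2.1 2.8
   vertex 2.1 3.2 2.4
  endloop
 endfacet
 facet normal -0.671 0.728 -0.141
  outer loop
   vertex 0.7 2.2 3.9
   vertex 2.1 3.2 2.4
   vertex 0.2 1.7 3.7
  endloop
 endfacet
 facet normal 0.120 -0.470 0.874
  outer loop
   vertex 0.7 2.2 3.9
   vertex 0.2 1.7 3.7
   vertex 2.6 2.5 3.8
  endloop
 endfacet
 facet normal -0.113 0.872 0.476
  outer loop
   vertex 0.7 2.2 3.9
   vertex 2.6 2.5 3.8
   vertex 2.1 3.2 2.4
  endloop
 endfacet
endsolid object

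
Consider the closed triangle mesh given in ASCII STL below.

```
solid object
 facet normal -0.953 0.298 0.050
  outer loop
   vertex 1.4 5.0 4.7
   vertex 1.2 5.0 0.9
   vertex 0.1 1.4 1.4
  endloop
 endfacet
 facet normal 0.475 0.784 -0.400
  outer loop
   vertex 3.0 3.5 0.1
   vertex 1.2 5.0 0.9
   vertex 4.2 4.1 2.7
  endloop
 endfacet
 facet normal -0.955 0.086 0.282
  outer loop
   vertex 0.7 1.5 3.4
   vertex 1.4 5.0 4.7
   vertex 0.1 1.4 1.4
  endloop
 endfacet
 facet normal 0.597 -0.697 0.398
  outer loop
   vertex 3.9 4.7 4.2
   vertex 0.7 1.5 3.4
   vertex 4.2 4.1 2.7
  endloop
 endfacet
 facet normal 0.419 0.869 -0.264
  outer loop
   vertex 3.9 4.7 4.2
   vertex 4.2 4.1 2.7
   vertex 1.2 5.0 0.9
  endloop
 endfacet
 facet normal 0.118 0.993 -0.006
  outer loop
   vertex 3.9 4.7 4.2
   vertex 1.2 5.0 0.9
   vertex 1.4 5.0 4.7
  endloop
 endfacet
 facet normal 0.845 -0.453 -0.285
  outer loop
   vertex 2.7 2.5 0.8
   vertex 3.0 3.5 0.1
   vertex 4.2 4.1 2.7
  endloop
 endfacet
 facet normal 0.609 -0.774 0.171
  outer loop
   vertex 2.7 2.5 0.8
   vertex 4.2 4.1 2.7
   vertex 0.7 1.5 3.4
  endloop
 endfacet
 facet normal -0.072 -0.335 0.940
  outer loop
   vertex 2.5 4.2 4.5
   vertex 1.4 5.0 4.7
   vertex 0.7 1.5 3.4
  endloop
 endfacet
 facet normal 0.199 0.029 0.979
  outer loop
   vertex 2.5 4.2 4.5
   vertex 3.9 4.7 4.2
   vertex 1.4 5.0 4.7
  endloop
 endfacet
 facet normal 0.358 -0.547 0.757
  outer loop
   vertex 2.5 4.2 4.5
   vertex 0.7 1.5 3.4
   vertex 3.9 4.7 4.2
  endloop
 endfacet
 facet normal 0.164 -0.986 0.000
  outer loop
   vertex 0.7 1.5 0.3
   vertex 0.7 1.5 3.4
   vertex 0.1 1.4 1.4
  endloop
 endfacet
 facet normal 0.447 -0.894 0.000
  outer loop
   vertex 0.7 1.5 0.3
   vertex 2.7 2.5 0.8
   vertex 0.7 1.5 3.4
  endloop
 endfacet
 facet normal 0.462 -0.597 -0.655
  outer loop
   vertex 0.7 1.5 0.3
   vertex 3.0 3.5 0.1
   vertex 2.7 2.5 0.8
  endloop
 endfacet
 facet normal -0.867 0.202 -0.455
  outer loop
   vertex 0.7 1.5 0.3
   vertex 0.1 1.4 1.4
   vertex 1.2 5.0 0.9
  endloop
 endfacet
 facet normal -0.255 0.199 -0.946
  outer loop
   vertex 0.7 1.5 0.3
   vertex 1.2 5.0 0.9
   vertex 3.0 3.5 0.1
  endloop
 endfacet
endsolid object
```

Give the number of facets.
16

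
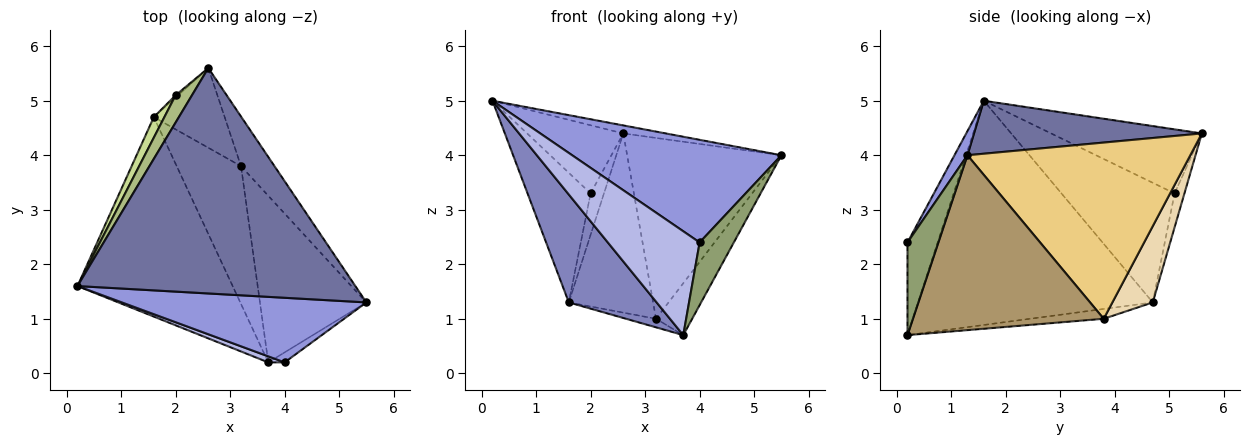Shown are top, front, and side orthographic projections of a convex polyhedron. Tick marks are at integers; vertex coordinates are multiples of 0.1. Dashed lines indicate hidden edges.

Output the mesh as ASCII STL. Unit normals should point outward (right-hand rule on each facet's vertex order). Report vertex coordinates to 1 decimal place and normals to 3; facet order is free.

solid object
 facet normal 0.187 0.035 0.982
  outer loop
   vertex 2.6 5.6 4.4
   vertex 0.2 1.6 5.0
   vertex 5.5 1.3 4.0
  endloop
 endfacet
 facet normal -0.786 -0.294 -0.544
  outer loop
   vertex 1.6 4.7 1.3
   vertex 3.7 0.2 0.7
   vertex 0.2 1.6 5.0
  endloop
 endfacet
 facet normal 0.053 -0.845 0.532
  outer loop
   vertex 4.0 0.2 2.4
   vertex 5.5 1.3 4.0
   vertex 0.2 1.6 5.0
  endloop
 endfacet
 facet normal -0.312 -0.949 0.055
  outer loop
   vertex 4.0 0.2 2.4
   vertex 0.2 1.6 5.0
   vertex 3.7 0.2 0.7
  endloop
 endfacet
 facet normal 0.666 -0.737 -0.117
  outer loop
   vertex 4.0 0.2 2.4
   vertex 3.7 0.2 0.7
   vertex 5.5 1.3 4.0
  endloop
 endfacet
 facet normal -0.824 0.526 0.210
  outer loop
   vertex 2.0 5.1 3.3
   vertex 0.2 1.6 5.0
   vertex 2.6 5.6 4.4
  endloop
 endfacet
 facet normal -0.871 0.485 0.077
  outer loop
   vertex 2.0 5.1 3.3
   vertex 1.6 4.7 1.3
   vertex 0.2 1.6 5.0
  endloop
 endfacet
 facet normal -0.593 0.804 -0.042
  outer loop
   vertex 2.0 5.1 3.3
   vertex 2.6 5.6 4.4
   vertex 1.6 4.7 1.3
  endloop
 endfacet
 facet normal 0.843 0.160 -0.513
  outer loop
   vertex 3.2 3.8 1.0
   vertex 5.5 1.3 4.0
   vertex 3.7 0.2 0.7
  endloop
 endfacet
 facet normal -0.151 0.061 -0.987
  outer loop
   vertex 3.2 3.8 1.0
   vertex 3.7 0.2 0.7
   vertex 1.6 4.7 1.3
  endloop
 endfacet
 facet normal 0.812 0.562 -0.154
  outer loop
   vertex 3.2 3.8 1.0
   vertex 2.6 5.6 4.4
   vertex 5.5 1.3 4.0
  endloop
 endfacet
 facet normal 0.401 0.837 -0.372
  outer loop
   vertex 3.2 3.8 1.0
   vertex 1.6 4.7 1.3
   vertex 2.6 5.6 4.4
  endloop
 endfacet
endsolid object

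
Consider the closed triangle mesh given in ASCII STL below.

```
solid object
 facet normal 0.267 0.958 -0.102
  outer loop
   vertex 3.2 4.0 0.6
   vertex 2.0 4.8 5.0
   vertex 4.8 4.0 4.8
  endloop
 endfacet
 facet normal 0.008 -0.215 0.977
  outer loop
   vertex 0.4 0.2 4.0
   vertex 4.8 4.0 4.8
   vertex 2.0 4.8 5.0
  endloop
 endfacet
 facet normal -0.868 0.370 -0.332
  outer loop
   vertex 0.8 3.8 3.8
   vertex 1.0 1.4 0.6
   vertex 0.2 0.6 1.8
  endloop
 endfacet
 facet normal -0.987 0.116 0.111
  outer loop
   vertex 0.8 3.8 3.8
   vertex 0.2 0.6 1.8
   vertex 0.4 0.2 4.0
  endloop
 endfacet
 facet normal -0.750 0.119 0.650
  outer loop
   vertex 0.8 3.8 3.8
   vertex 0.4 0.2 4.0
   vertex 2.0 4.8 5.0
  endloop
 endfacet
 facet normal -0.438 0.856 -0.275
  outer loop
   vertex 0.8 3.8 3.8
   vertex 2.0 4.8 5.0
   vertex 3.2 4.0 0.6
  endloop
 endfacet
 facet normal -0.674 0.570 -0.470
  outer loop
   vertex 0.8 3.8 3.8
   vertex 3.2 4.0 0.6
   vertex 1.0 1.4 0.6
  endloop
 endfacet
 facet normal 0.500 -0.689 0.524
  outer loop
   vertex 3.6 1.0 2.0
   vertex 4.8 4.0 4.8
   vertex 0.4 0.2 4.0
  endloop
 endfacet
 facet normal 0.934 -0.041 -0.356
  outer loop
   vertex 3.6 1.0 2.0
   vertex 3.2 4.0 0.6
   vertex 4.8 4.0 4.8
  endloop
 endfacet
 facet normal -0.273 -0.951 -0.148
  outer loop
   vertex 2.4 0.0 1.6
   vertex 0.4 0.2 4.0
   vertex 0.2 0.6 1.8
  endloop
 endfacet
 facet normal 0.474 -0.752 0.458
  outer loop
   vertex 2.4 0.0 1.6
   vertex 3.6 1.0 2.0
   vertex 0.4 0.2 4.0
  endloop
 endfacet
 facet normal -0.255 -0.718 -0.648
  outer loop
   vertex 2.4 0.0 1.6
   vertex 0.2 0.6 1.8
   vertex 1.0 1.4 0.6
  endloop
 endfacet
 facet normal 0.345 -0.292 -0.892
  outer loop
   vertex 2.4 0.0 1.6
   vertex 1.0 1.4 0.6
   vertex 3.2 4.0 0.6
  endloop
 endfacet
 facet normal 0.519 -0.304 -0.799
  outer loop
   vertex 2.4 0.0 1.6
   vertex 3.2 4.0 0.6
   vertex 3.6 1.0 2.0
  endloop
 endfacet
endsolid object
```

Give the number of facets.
14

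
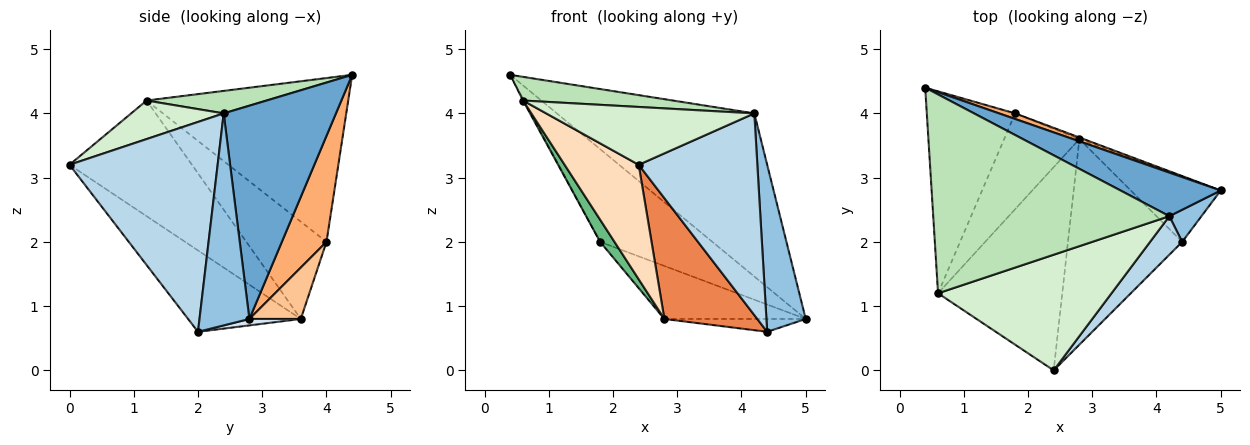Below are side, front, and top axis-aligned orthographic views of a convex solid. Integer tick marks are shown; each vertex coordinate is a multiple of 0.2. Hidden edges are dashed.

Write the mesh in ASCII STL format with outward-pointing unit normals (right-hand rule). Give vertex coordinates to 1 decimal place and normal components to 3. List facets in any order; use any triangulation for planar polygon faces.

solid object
 facet normal 0.481 0.847 0.226
  outer loop
   vertex 4.2 2.4 4.0
   vertex 5.0 2.8 0.8
   vertex 0.4 4.4 4.6
  endloop
 endfacet
 facet normal 0.780 -0.615 0.118
  outer loop
   vertex 4.2 2.4 4.0
   vertex 4.4 2.0 0.6
   vertex 5.0 2.8 0.8
  endloop
 endfacet
 facet normal 0.775 -0.621 0.119
  outer loop
   vertex 4.2 2.4 4.0
   vertex 2.4 0.0 3.2
   vertex 4.4 2.0 0.6
  endloop
 endfacet
 facet normal 0.070 0.192 -0.979
  outer loop
   vertex 2.8 3.6 0.8
   vertex 5.0 2.8 0.8
   vertex 4.4 2.0 0.6
  endloop
 endfacet
 facet normal -0.523 -0.432 -0.735
  outer loop
   vertex 2.8 3.6 0.8
   vertex 4.4 2.0 0.6
   vertex 2.4 0.0 3.2
  endloop
 endfacet
 facet normal 0.369 0.928 0.056
  outer loop
   vertex 1.8 4.0 2.0
   vertex 0.4 4.4 4.6
   vertex 5.0 2.8 0.8
  endloop
 endfacet
 facet normal 0.342 0.939 -0.028
  outer loop
   vertex 1.8 4.0 2.0
   vertex 5.0 2.8 0.8
   vertex 2.8 3.6 0.8
  endloop
 endfacet
 facet normal -0.630 -0.381 -0.677
  outer loop
   vertex 0.6 1.2 4.2
   vertex 2.8 3.6 0.8
   vertex 2.4 0.0 3.2
  endloop
 endfacet
 facet normal -0.783 -0.140 -0.606
  outer loop
   vertex 0.6 1.2 4.2
   vertex 1.8 4.0 2.0
   vertex 2.8 3.6 0.8
  endloop
 endfacet
 facet normal -0.880 0.004 -0.475
  outer loop
   vertex 0.6 1.2 4.2
   vertex 0.4 4.4 4.6
   vertex 1.8 4.0 2.0
  endloop
 endfacet
 facet normal 0.094 -0.118 0.989
  outer loop
   vertex 0.6 1.2 4.2
   vertex 4.2 2.4 4.0
   vertex 0.4 4.4 4.6
  endloop
 endfacet
 facet normal 0.195 -0.439 0.877
  outer loop
   vertex 0.6 1.2 4.2
   vertex 2.4 0.0 3.2
   vertex 4.2 2.4 4.0
  endloop
 endfacet
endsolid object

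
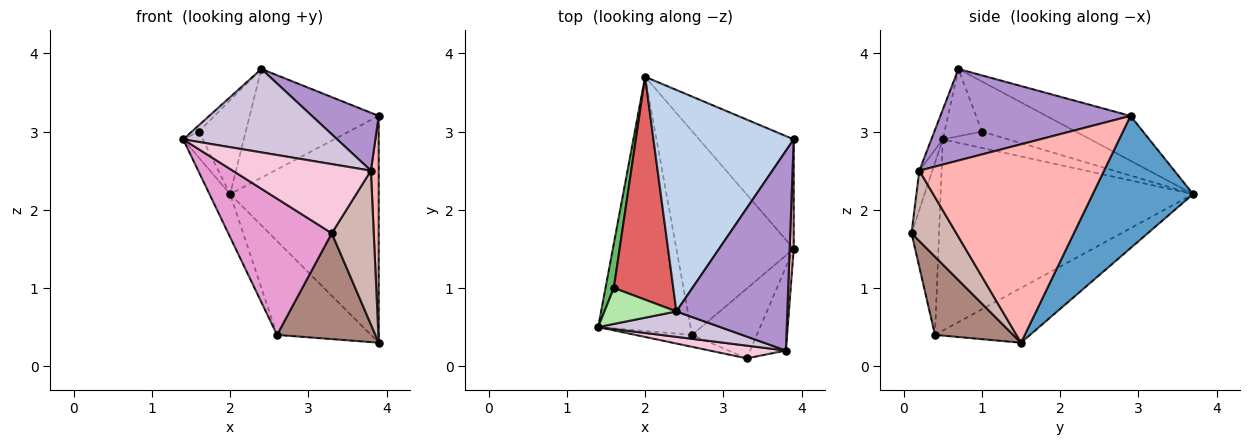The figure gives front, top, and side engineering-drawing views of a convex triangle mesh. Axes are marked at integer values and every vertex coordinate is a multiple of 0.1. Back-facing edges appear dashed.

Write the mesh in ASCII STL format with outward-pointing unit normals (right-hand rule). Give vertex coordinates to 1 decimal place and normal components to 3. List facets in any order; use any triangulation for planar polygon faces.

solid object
 facet normal 0.520 0.769 -0.371
  outer loop
   vertex 3.9 2.9 3.2
   vertex 3.9 1.5 0.3
   vertex 2.0 3.7 2.2
  endloop
 endfacet
 facet normal -0.276 0.423 0.863
  outer loop
   vertex 3.9 2.9 3.2
   vertex 2.0 3.7 2.2
   vertex 2.4 0.7 3.8
  endloop
 endfacet
 facet normal -0.898 0.073 -0.434
  outer loop
   vertex 2.6 0.4 0.4
   vertex 1.4 0.5 2.9
   vertex 2.0 3.7 2.2
  endloop
 endfacet
 facet normal -0.390 0.385 -0.836
  outer loop
   vertex 2.6 0.4 0.4
   vertex 2.0 3.7 2.2
   vertex 3.9 1.5 0.3
  endloop
 endfacet
 facet normal -0.862 0.257 0.437
  outer loop
   vertex 1.6 1.0 3.0
   vertex 2.0 3.7 2.2
   vertex 1.4 0.5 2.9
  endloop
 endfacet
 facet normal -0.677 0.126 0.725
  outer loop
   vertex 1.6 1.0 3.0
   vertex 1.4 0.5 2.9
   vertex 2.4 0.7 3.8
  endloop
 endfacet
 facet normal -0.613 0.307 0.728
  outer loop
   vertex 1.6 1.0 3.0
   vertex 2.4 0.7 3.8
   vertex 2.0 3.7 2.2
  endloop
 endfacet
 facet normal 0.999 -0.042 0.020
  outer loop
   vertex 3.8 0.2 2.5
   vertex 3.9 1.5 0.3
   vertex 3.9 2.9 3.2
  endloop
 endfacet
 facet normal 0.621 -0.218 0.753
  outer loop
   vertex 3.8 0.2 2.5
   vertex 3.9 2.9 3.2
   vertex 2.4 0.7 3.8
  endloop
 endfacet
 facet normal -0.071 -0.954 0.291
  outer loop
   vertex 3.8 0.2 2.5
   vertex 2.4 0.7 3.8
   vertex 1.4 0.5 2.9
  endloop
 endfacet
 facet normal 0.553 -0.696 -0.458
  outer loop
   vertex 3.3 0.1 1.7
   vertex 2.6 0.4 0.4
   vertex 3.9 1.5 0.3
  endloop
 endfacet
 facet normal 0.684 -0.641 -0.348
  outer loop
   vertex 3.3 0.1 1.7
   vertex 3.9 1.5 0.3
   vertex 3.8 0.2 2.5
  endloop
 endfacet
 facet normal -0.256 -0.963 -0.084
  outer loop
   vertex 3.3 0.1 1.7
   vertex 1.4 0.5 2.9
   vertex 2.6 0.4 0.4
  endloop
 endfacet
 facet normal -0.092 -0.979 0.180
  outer loop
   vertex 3.3 0.1 1.7
   vertex 3.8 0.2 2.5
   vertex 1.4 0.5 2.9
  endloop
 endfacet
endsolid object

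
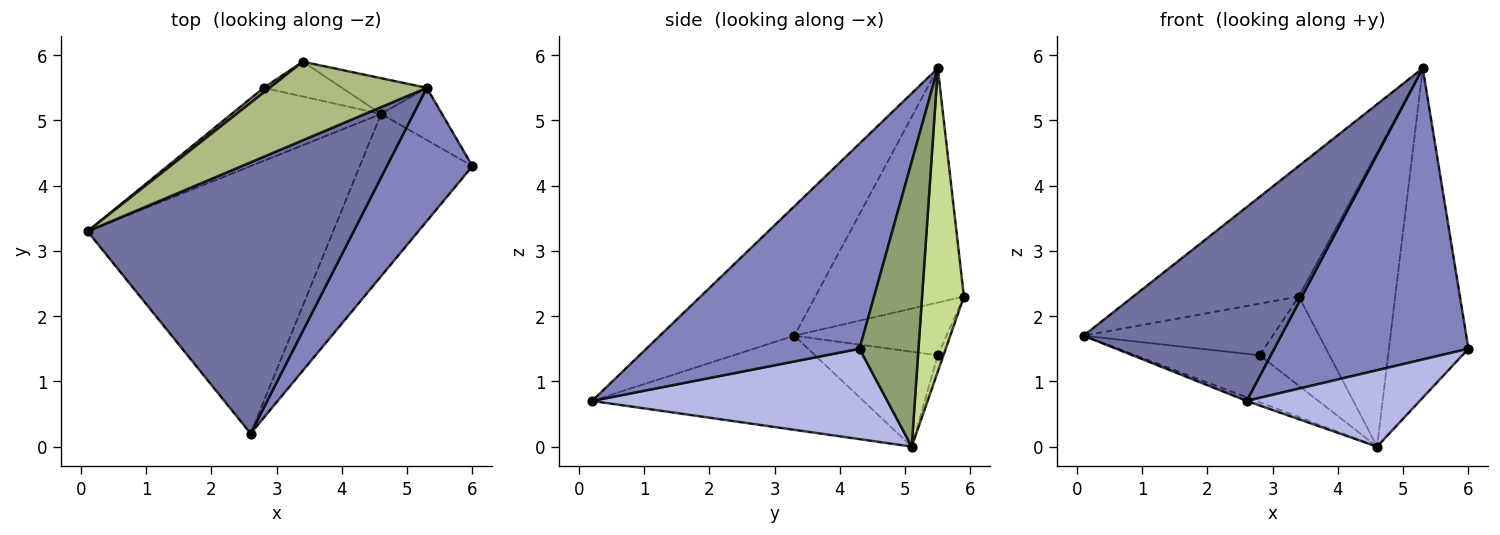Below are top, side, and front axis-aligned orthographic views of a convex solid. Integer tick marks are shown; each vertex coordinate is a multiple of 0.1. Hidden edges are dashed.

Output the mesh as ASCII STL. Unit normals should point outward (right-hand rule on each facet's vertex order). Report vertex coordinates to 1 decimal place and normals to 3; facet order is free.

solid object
 facet normal -0.368 -0.541 0.757
  outer loop
   vertex 5.3 5.5 5.8
   vertex 0.1 3.3 1.7
   vertex 2.6 0.2 0.7
  endloop
 endfacet
 facet normal 0.707 -0.643 0.295
  outer loop
   vertex 5.3 5.5 5.8
   vertex 2.6 0.2 0.7
   vertex 6.0 4.3 1.5
  endloop
 endfacet
 facet normal -0.358 0.013 -0.934
  outer loop
   vertex 4.6 5.1 0.0
   vertex 2.6 0.2 0.7
   vertex 0.1 3.3 1.7
  endloop
 endfacet
 facet normal 0.588 -0.344 -0.732
  outer loop
   vertex 4.6 5.1 0.0
   vertex 6.0 4.3 1.5
   vertex 2.6 0.2 0.7
  endloop
 endfacet
 facet normal 0.591 0.797 -0.126
  outer loop
   vertex 4.6 5.1 0.0
   vertex 5.3 5.5 5.8
   vertex 6.0 4.3 1.5
  endloop
 endfacet
 facet normal -0.610 0.679 0.409
  outer loop
   vertex 3.4 5.9 2.3
   vertex 0.1 3.3 1.7
   vertex 5.3 5.5 5.8
  endloop
 endfacet
 facet normal 0.396 0.912 -0.111
  outer loop
   vertex 3.4 5.9 2.3
   vertex 5.3 5.5 5.8
   vertex 4.6 5.1 0.0
  endloop
 endfacet
 facet normal -0.471 0.477 -0.742
  outer loop
   vertex 2.8 5.5 1.4
   vertex 4.6 5.1 0.0
   vertex 0.1 3.3 1.7
  endloop
 endfacet
 facet normal -0.625 0.777 0.071
  outer loop
   vertex 2.8 5.5 1.4
   vertex 0.1 3.3 1.7
   vertex 3.4 5.9 2.3
  endloop
 endfacet
 facet normal -0.076 0.929 -0.363
  outer loop
   vertex 2.8 5.5 1.4
   vertex 3.4 5.9 2.3
   vertex 4.6 5.1 0.0
  endloop
 endfacet
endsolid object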